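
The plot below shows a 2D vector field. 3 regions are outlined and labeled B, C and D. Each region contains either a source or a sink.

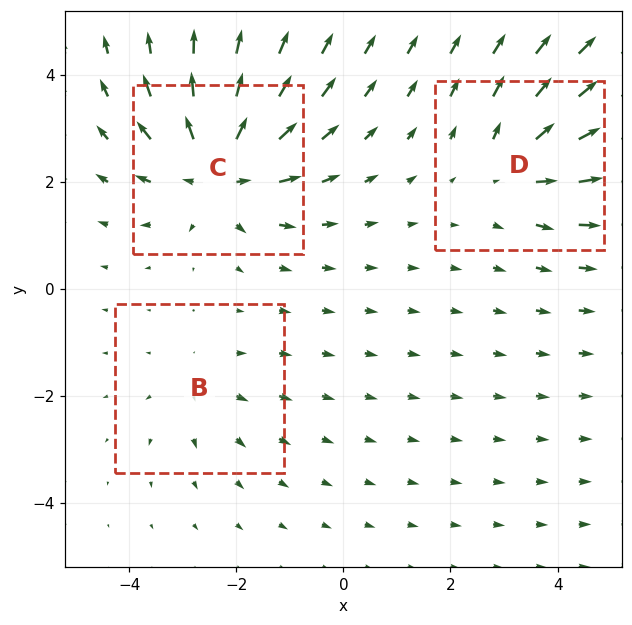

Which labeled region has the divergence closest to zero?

Divergence at each region's feature centre — B: about +2, C: about +5, D: about +3. Region B is closest to zero.

B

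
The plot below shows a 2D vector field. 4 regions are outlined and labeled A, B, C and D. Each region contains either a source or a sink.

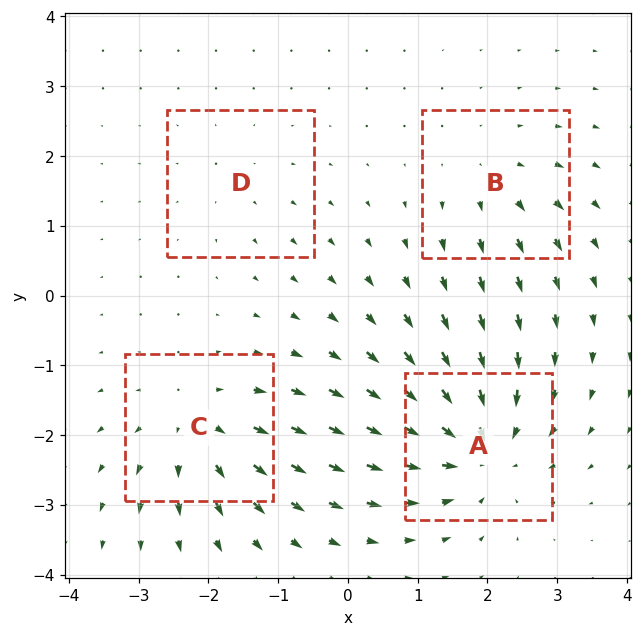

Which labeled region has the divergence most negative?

Divergence at each region's feature centre — A: about -7, B: about +3, C: about +5, D: about +2. Region A is most negative.

A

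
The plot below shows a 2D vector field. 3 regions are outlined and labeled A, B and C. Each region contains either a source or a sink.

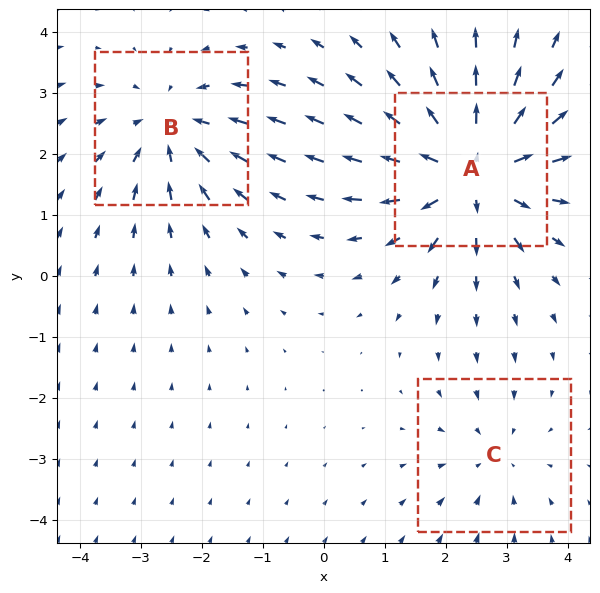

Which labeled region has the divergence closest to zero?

Divergence at each region's feature centre — A: about +5, B: about -3, C: about -2. Region C is closest to zero.

C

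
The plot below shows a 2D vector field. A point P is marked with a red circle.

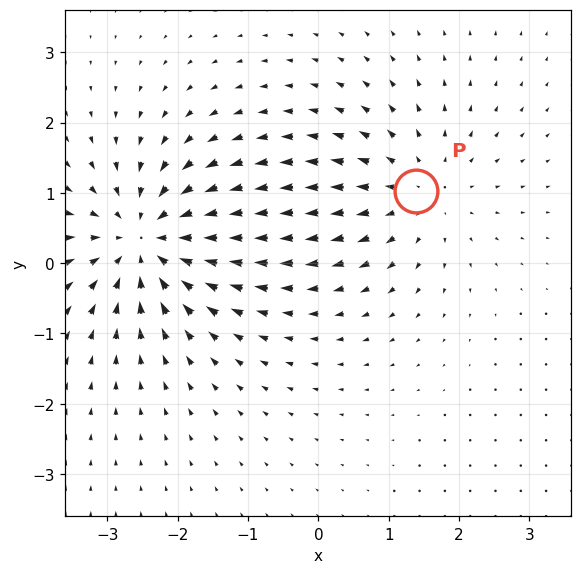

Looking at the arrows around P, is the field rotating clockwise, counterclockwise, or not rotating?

Near P at (1.4, 1.0) the arrows show no circulation. The curl there is ≈0.

not rotating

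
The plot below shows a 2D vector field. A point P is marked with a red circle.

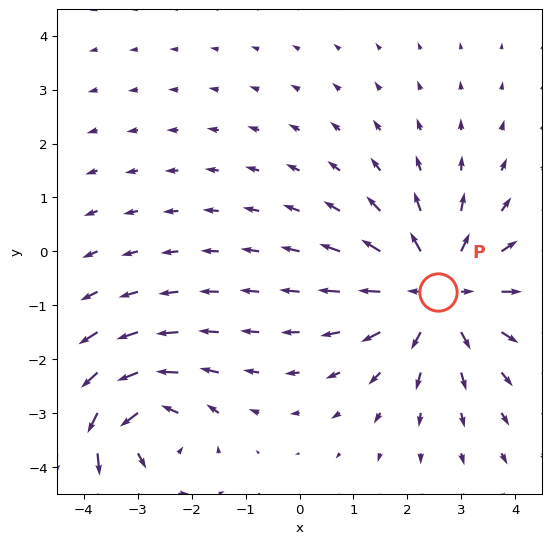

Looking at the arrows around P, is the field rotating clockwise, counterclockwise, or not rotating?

not rotating

Near P at (2.6, -0.7) the arrows show no circulation. The curl there is ≈0.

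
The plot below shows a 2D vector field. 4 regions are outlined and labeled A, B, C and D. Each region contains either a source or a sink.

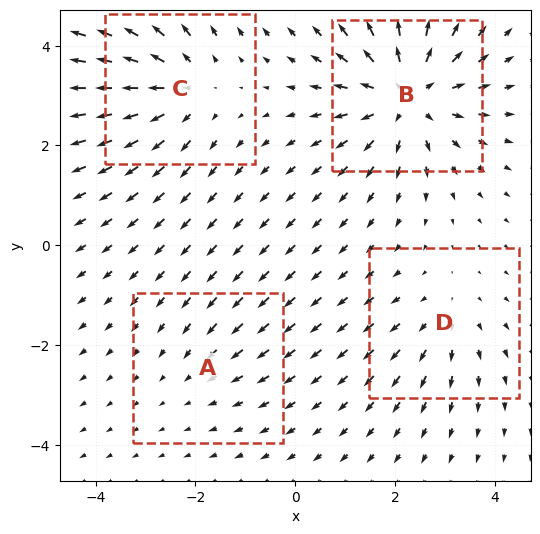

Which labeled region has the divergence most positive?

Divergence at each region's feature centre — A: about -2, B: about +7, C: about +4, D: about +3. Region B is most positive.

B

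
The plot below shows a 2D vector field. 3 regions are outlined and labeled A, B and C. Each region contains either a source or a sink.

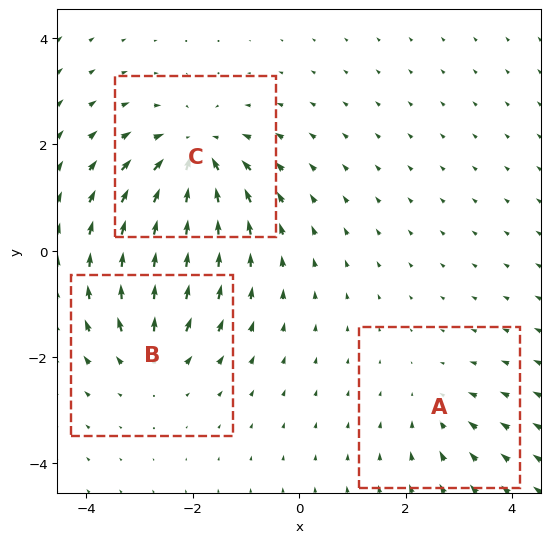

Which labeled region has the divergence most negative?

Divergence at each region's feature centre — A: about -2, B: about +3, C: about -5. Region C is most negative.

C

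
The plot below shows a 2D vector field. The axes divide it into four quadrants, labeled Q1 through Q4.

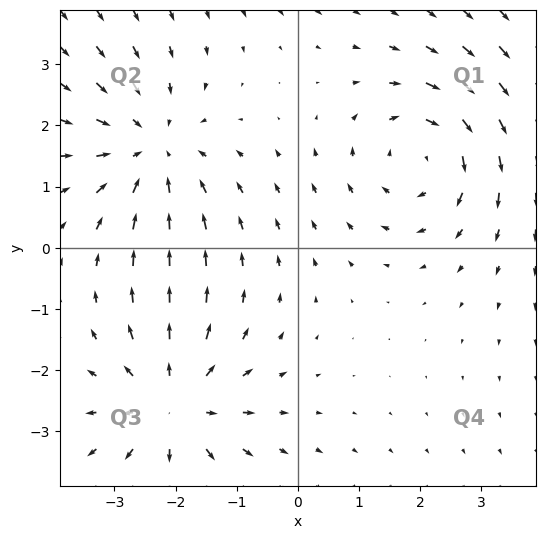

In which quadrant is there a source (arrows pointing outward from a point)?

The source sits at approximately (-2.0, -2.6), which lies in quadrant Q3. The divergence there is about +3, positive as expected for a source.

Q3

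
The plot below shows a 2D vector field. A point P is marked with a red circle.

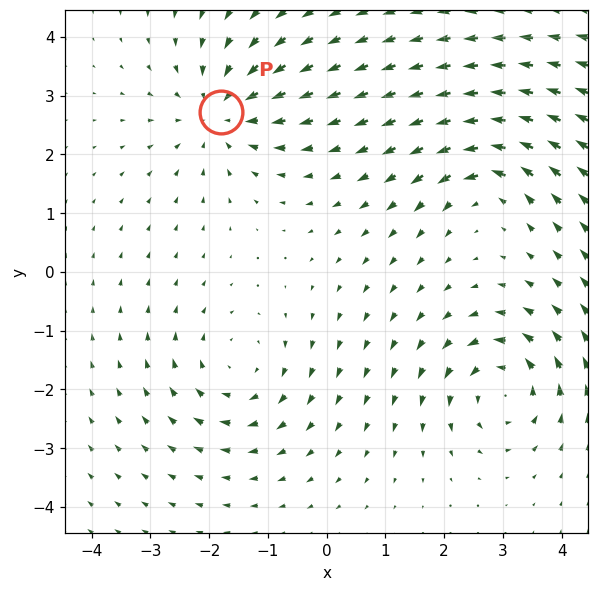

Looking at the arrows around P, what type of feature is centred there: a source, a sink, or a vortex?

At P (-1.8, 2.7) the arrows converge inward. Divergence about -4, curl ≈0 — negative divergence with near-zero curl is a sink.

sink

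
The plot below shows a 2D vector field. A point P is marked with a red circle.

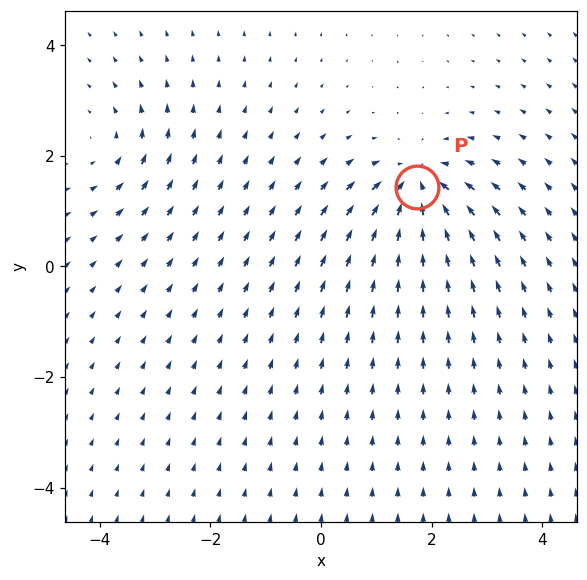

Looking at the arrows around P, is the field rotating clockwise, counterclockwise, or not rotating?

Near P at (1.7, 1.4) the arrows show no circulation. The curl there is ≈0.

not rotating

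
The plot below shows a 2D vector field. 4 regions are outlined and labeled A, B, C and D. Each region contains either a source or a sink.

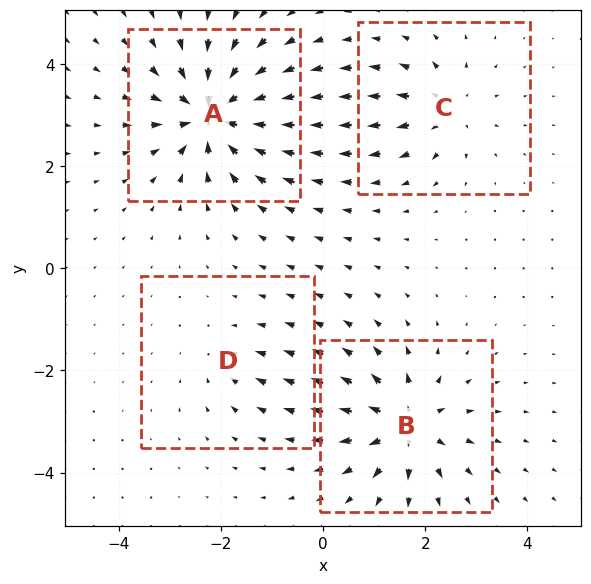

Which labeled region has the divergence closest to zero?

Divergence at each region's feature centre — A: about -8, B: about +6, C: about +4, D: about -3. Region D is closest to zero.

D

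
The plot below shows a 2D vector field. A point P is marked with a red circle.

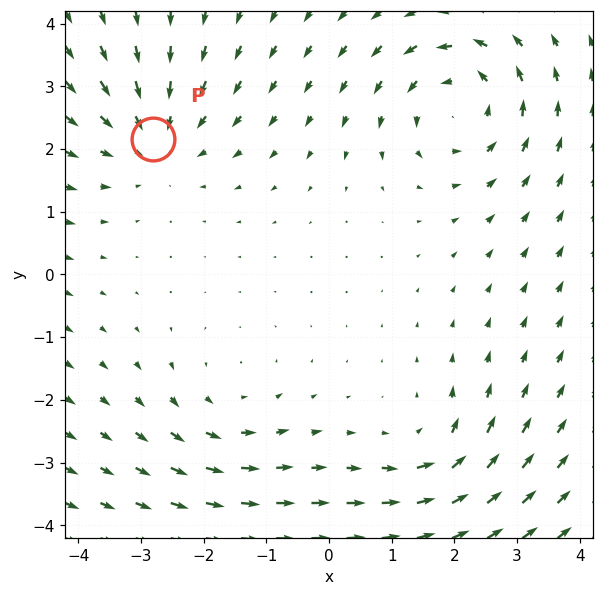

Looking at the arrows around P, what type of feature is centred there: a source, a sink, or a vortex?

sink

At P (-2.8, 2.2) the arrows converge inward. Divergence about -4, curl ≈0 — negative divergence with near-zero curl is a sink.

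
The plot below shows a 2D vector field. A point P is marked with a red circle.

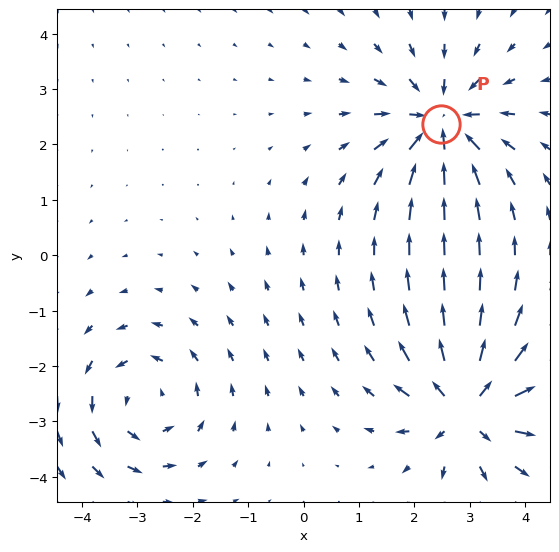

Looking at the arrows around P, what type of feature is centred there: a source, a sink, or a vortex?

sink

At P (2.5, 2.4) the arrows converge inward. Divergence about -6, curl ≈0 — negative divergence with near-zero curl is a sink.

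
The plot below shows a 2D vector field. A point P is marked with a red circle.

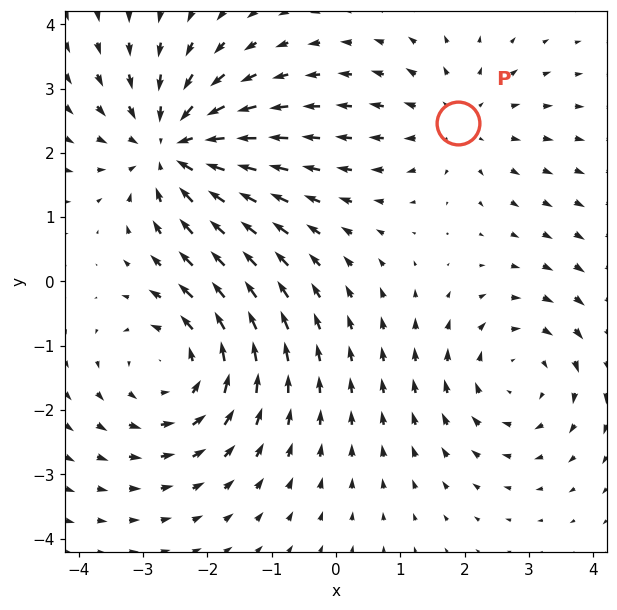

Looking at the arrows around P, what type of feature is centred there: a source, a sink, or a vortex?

At P (1.9, 2.5) the arrows spread outward. Divergence about +3, curl ≈0 — positive divergence with near-zero curl is a source.

source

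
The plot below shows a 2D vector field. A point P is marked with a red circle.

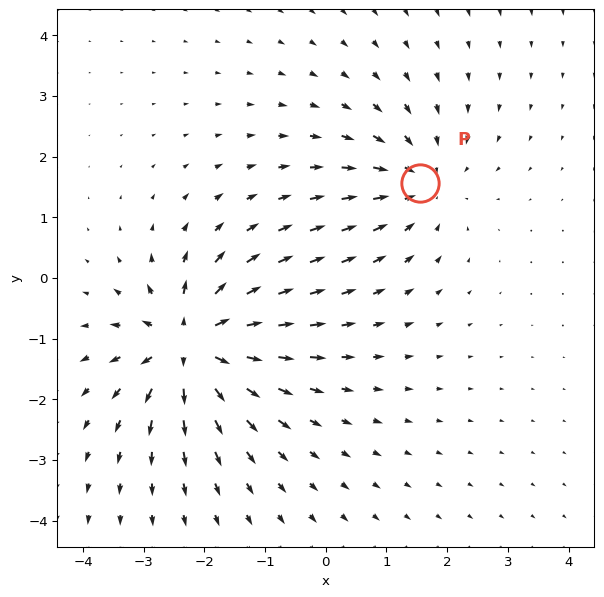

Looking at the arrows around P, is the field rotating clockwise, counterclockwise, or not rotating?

Near P at (1.6, 1.6) the arrows show no circulation. The curl there is ≈0.

not rotating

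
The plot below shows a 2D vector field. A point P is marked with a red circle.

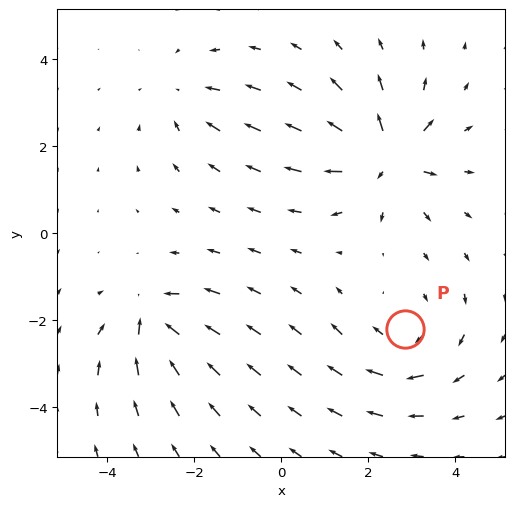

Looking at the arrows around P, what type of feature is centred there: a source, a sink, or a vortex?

vortex

At P (2.9, -2.2) the arrows circulate clockwise. Divergence ≈0, curl about -3 — near-zero divergence with nonzero curl is a vortex.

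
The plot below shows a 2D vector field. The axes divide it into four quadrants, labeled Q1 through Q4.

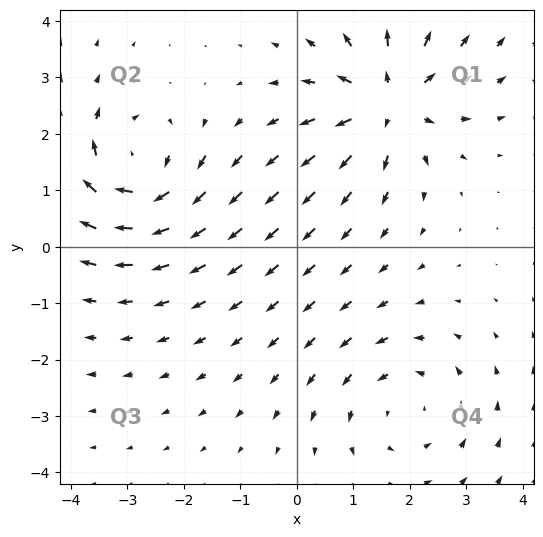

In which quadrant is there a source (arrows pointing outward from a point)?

Q1

The source sits at approximately (1.6, 2.6), which lies in quadrant Q1. The divergence there is about +6, positive as expected for a source.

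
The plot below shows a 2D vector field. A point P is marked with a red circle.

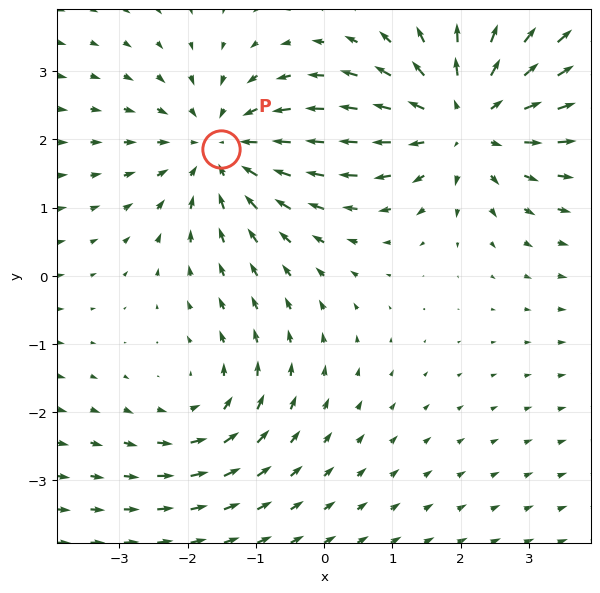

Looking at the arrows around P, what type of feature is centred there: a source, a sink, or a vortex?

At P (-1.5, 1.9) the arrows converge inward. Divergence about -4, curl ≈0 — negative divergence with near-zero curl is a sink.

sink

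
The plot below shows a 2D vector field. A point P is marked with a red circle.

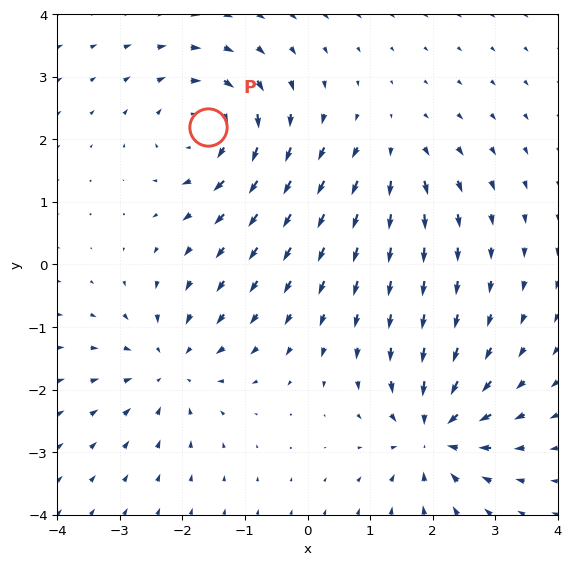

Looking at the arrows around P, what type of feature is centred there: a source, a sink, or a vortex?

vortex

At P (-1.6, 2.2) the arrows circulate clockwise. Divergence ≈0, curl about -6 — near-zero divergence with nonzero curl is a vortex.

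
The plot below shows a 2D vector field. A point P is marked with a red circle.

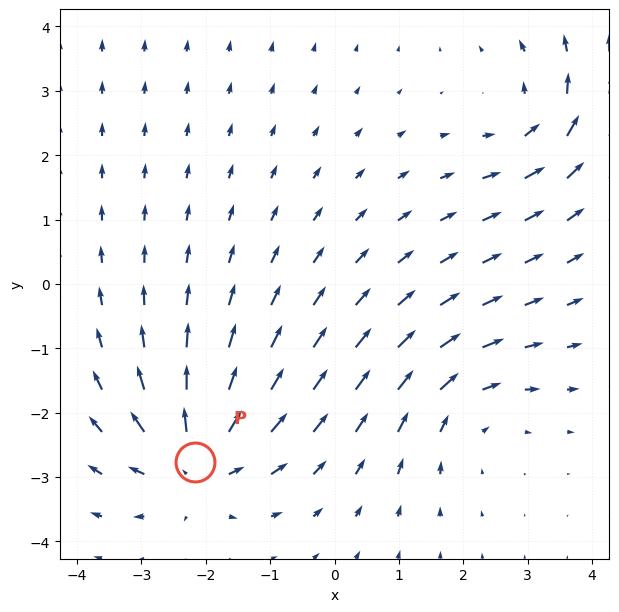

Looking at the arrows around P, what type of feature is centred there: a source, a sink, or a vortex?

At P (-2.2, -2.8) the arrows spread outward. Divergence about +5, curl ≈0 — positive divergence with near-zero curl is a source.

source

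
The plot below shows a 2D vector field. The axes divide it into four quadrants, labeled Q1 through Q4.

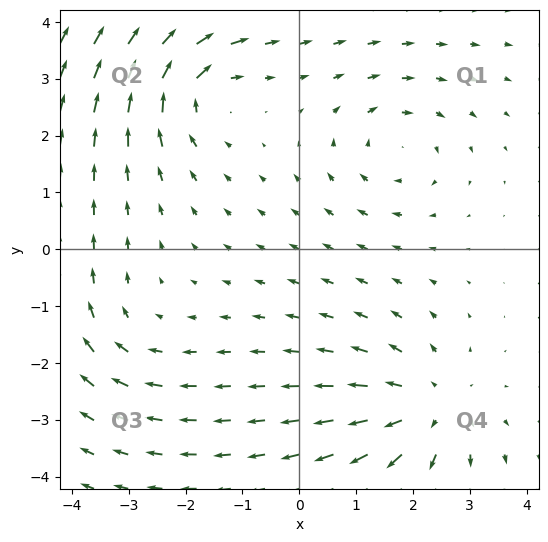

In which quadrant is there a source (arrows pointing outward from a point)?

Q4

The source sits at approximately (2.3, -2.8), which lies in quadrant Q4. The divergence there is about +4, positive as expected for a source.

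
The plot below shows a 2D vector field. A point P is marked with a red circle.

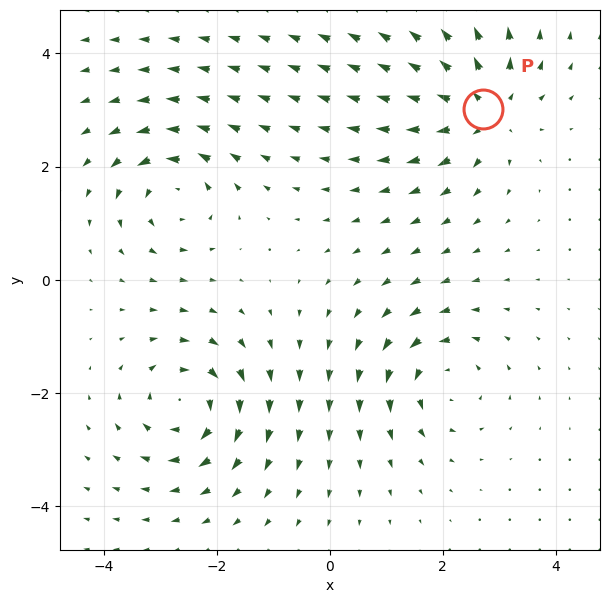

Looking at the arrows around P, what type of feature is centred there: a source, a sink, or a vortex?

source

At P (2.7, 3.0) the arrows spread outward. Divergence about +5, curl ≈0 — positive divergence with near-zero curl is a source.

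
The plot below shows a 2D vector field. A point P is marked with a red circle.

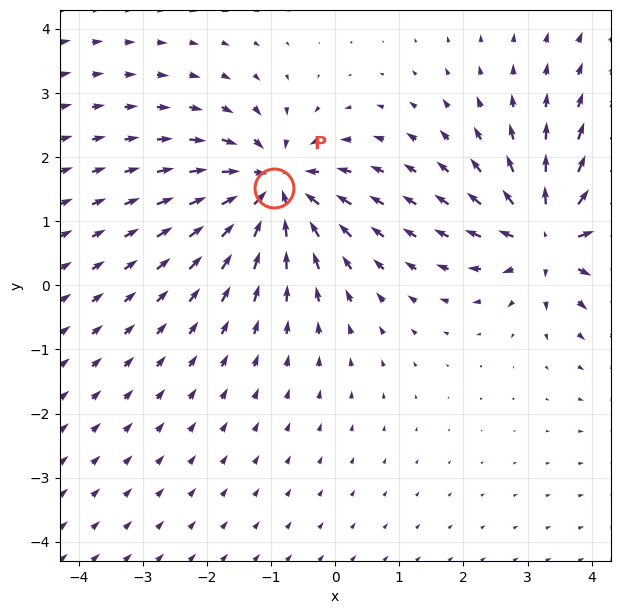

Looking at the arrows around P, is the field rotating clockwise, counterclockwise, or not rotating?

Near P at (-0.9, 1.5) the arrows show no circulation. The curl there is ≈0.

not rotating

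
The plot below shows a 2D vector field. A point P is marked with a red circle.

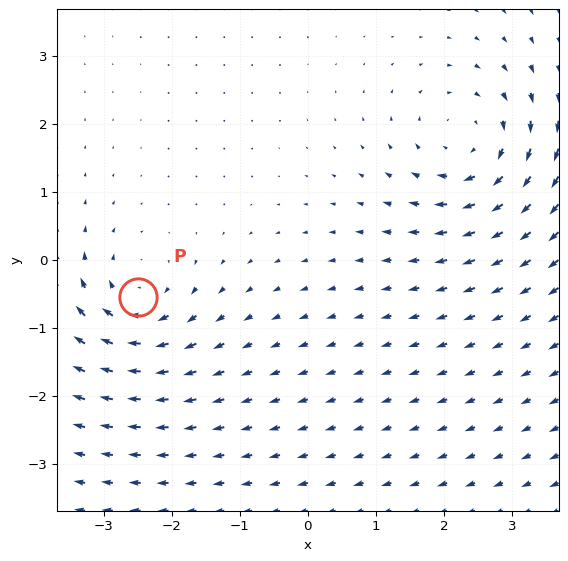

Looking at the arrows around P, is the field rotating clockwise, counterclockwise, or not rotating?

Near P at (-2.5, -0.5) the arrows circulate clockwise. The curl (z-component) there is about -4; negative curl means clockwise rotation.

clockwise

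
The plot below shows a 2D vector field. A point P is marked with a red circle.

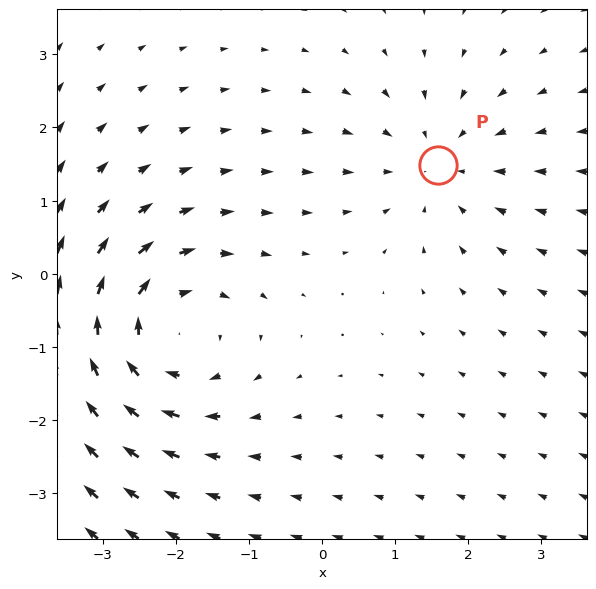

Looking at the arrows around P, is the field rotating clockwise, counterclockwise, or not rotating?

not rotating

Near P at (1.6, 1.5) the arrows show no circulation. The curl there is ≈0.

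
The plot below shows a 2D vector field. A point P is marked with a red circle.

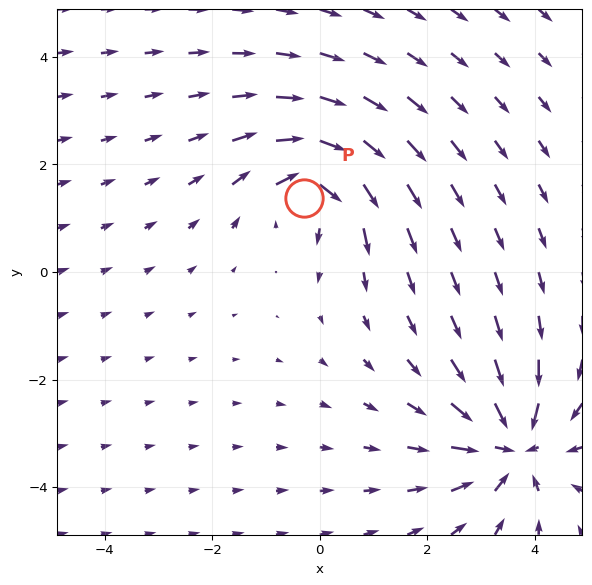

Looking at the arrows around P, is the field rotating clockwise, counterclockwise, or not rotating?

clockwise

Near P at (-0.3, 1.4) the arrows circulate clockwise. The curl (z-component) there is about -4; negative curl means clockwise rotation.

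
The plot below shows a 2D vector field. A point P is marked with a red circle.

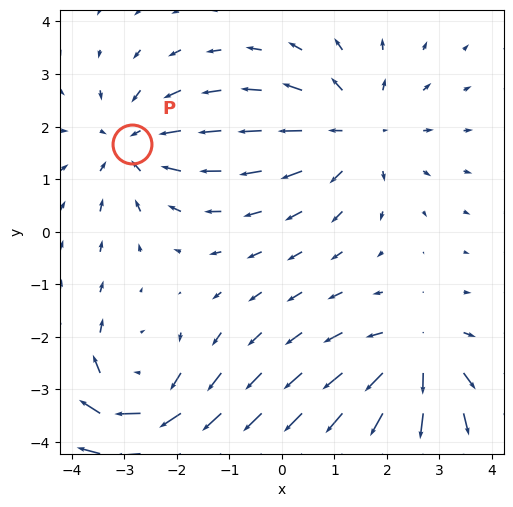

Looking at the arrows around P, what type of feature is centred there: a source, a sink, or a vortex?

sink

At P (-2.9, 1.7) the arrows converge inward. Divergence about -4, curl ≈0 — negative divergence with near-zero curl is a sink.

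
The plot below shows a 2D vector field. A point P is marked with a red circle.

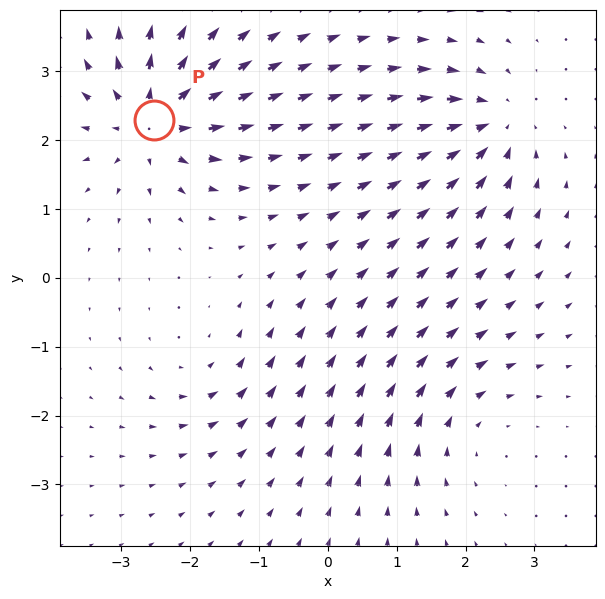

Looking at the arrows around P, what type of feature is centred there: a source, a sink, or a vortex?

At P (-2.5, 2.3) the arrows spread outward. Divergence about +7, curl ≈0 — positive divergence with near-zero curl is a source.

source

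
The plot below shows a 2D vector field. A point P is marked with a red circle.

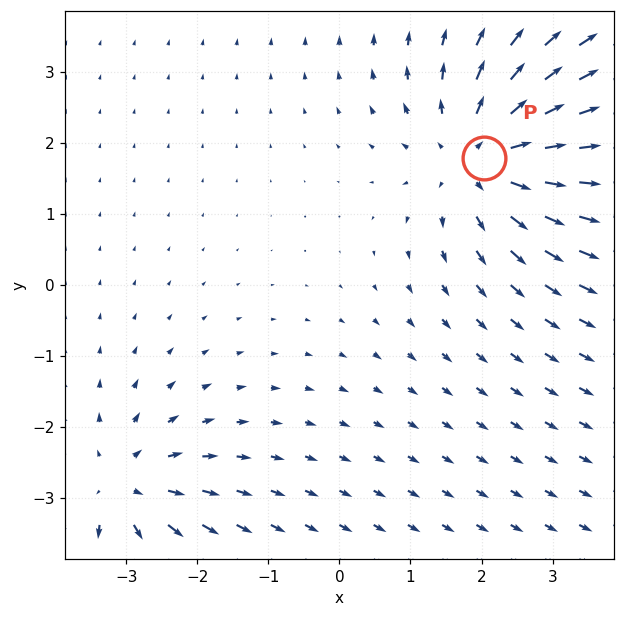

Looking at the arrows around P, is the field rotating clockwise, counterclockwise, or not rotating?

Near P at (2.0, 1.8) the arrows show no circulation. The curl there is ≈0.

not rotating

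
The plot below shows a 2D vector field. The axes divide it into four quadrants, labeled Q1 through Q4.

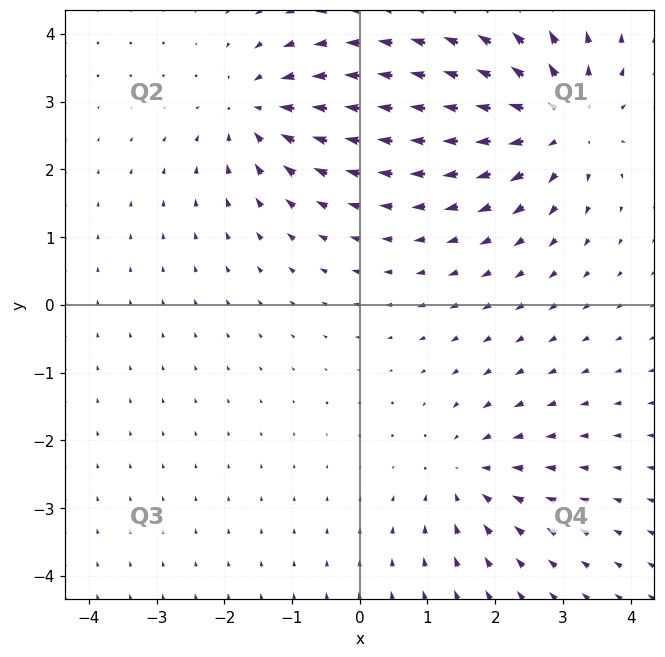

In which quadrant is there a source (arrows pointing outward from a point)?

The source sits at approximately (2.9, 2.7), which lies in quadrant Q1. The divergence there is about +5, positive as expected for a source.

Q1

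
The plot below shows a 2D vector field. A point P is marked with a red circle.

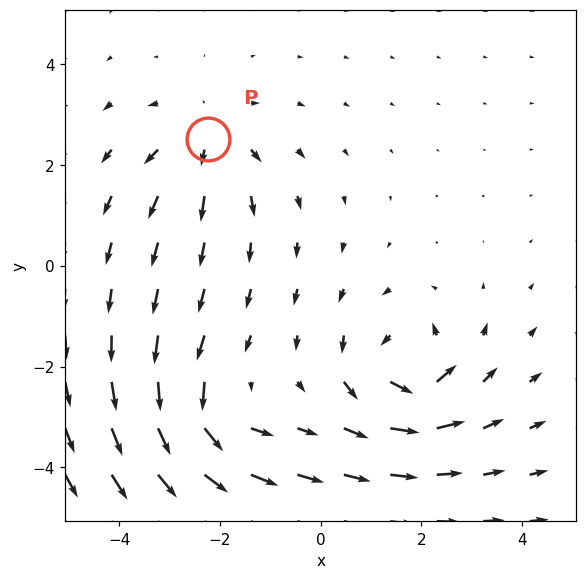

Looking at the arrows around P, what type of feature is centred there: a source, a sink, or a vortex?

source

At P (-2.2, 2.5) the arrows spread outward. Divergence about +3, curl ≈0 — positive divergence with near-zero curl is a source.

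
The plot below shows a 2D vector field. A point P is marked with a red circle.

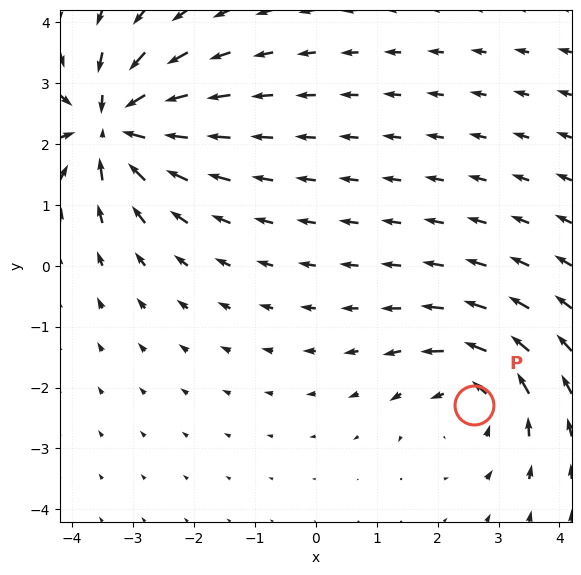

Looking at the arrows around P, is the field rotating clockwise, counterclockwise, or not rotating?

counterclockwise

Near P at (2.6, -2.3) the arrows circulate counterclockwise. The curl (z-component) there is about +3; positive curl means counterclockwise rotation.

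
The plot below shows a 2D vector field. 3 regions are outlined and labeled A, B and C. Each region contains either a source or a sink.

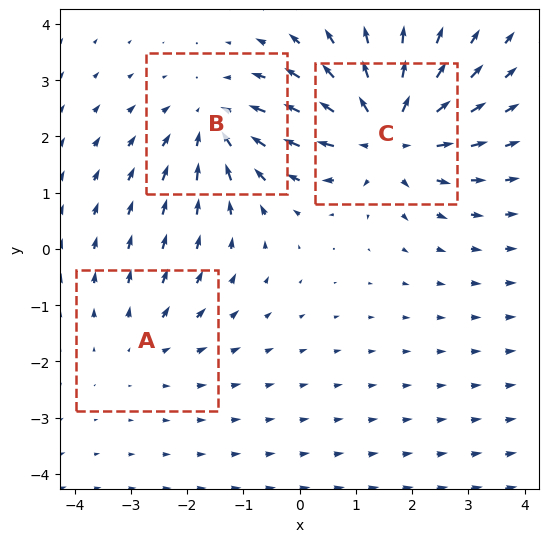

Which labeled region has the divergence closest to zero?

A

Divergence at each region's feature centre — A: about +2, B: about -3, C: about +4. Region A is closest to zero.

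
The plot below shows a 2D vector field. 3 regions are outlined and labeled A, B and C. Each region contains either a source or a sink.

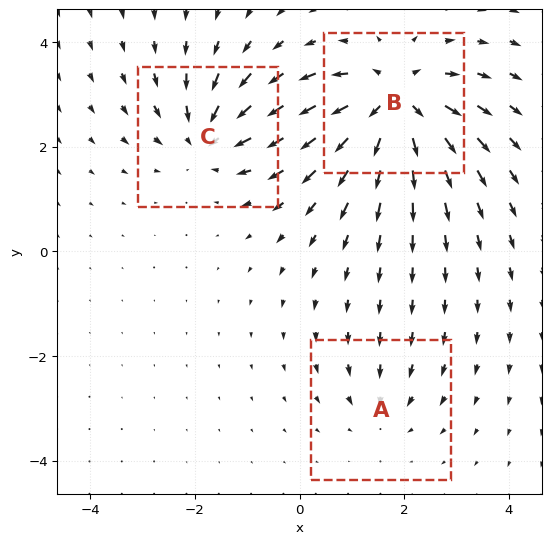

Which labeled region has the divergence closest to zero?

A

Divergence at each region's feature centre — A: about -2, B: about +6, C: about -4. Region A is closest to zero.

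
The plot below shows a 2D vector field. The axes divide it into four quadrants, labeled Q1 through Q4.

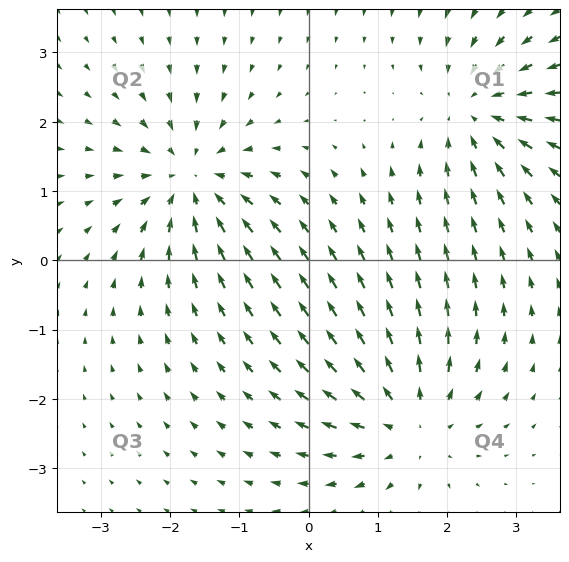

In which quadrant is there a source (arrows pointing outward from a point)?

The source sits at approximately (1.4, -2.3), which lies in quadrant Q4. The divergence there is about +5, positive as expected for a source.

Q4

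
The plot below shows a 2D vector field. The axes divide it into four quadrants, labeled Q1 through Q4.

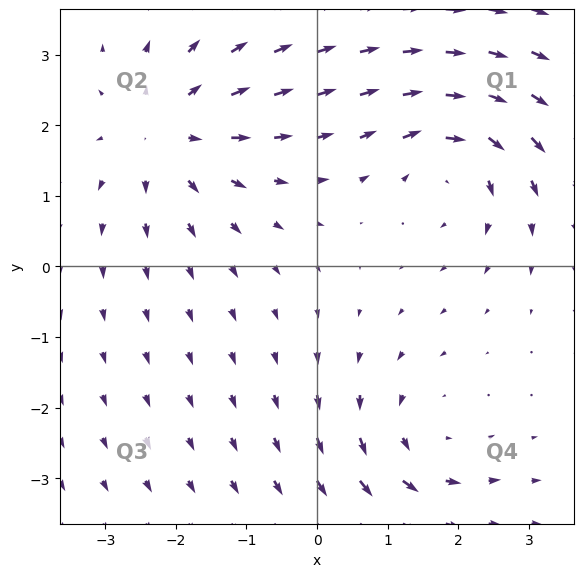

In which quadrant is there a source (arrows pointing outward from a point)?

The source sits at approximately (-2.1, 1.9), which lies in quadrant Q2. The divergence there is about +4, positive as expected for a source.

Q2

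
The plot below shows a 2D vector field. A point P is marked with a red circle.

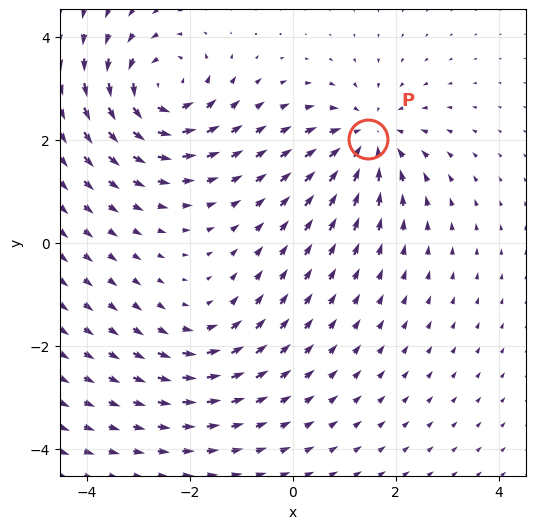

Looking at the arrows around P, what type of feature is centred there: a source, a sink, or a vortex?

sink

At P (1.5, 2.0) the arrows converge inward. Divergence about -5, curl ≈0 — negative divergence with near-zero curl is a sink.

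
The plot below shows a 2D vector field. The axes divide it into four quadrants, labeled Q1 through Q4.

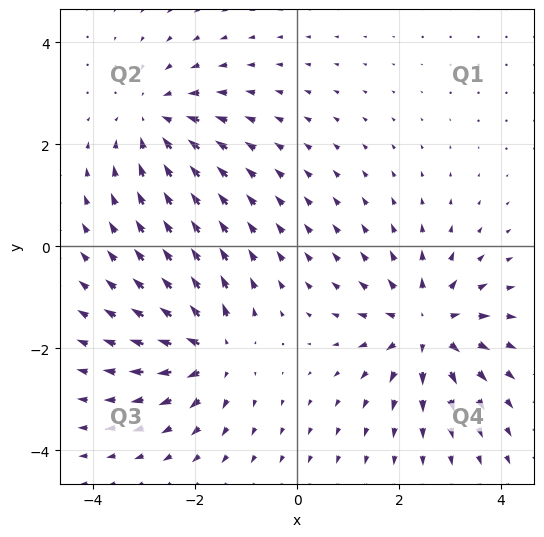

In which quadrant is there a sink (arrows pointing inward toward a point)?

Q2

The sink sits at approximately (-2.8, 2.5), which lies in quadrant Q2. The divergence there is about -4, negative as expected for a sink.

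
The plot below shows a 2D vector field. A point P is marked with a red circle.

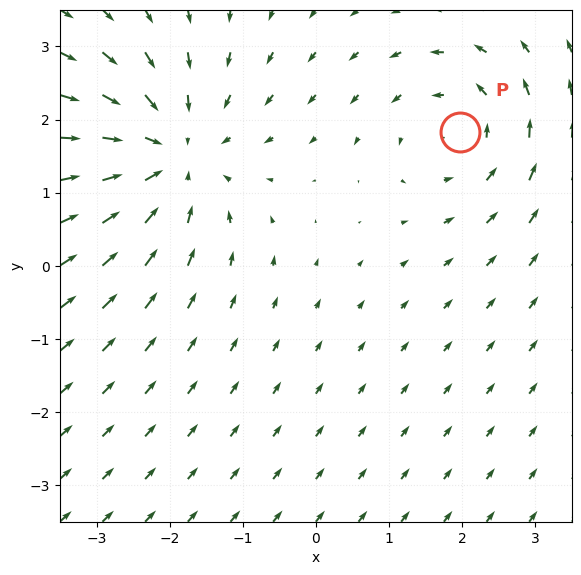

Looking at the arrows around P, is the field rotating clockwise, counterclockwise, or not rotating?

Near P at (2.0, 1.8) the arrows circulate counterclockwise. The curl (z-component) there is about +3; positive curl means counterclockwise rotation.

counterclockwise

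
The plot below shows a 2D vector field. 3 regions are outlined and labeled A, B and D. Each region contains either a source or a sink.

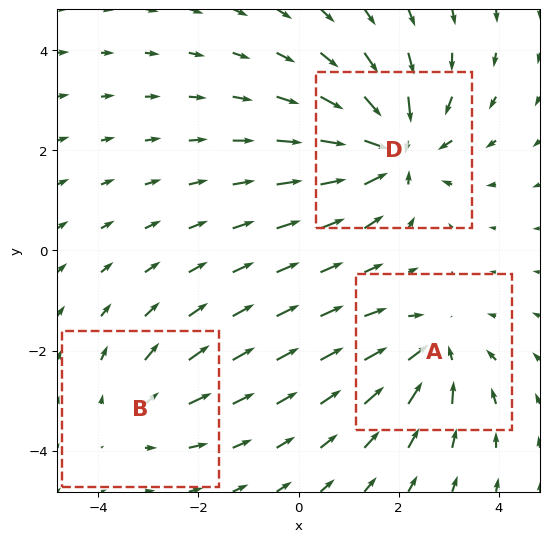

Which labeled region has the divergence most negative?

D

Divergence at each region's feature centre — A: about -3, B: about +2, D: about -5. Region D is most negative.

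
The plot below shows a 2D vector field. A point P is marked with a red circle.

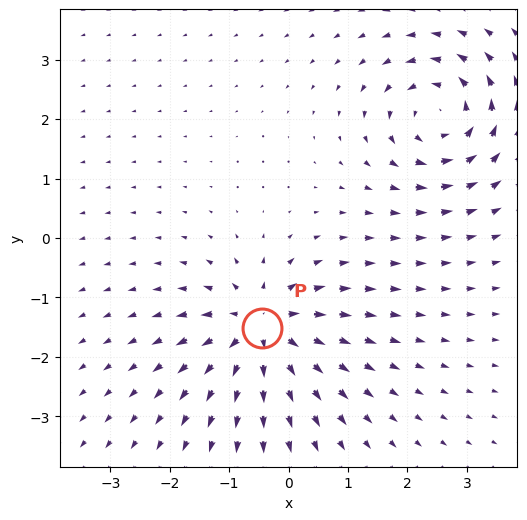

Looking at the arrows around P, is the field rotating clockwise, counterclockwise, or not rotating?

not rotating

Near P at (-0.5, -1.5) the arrows show no circulation. The curl there is ≈0.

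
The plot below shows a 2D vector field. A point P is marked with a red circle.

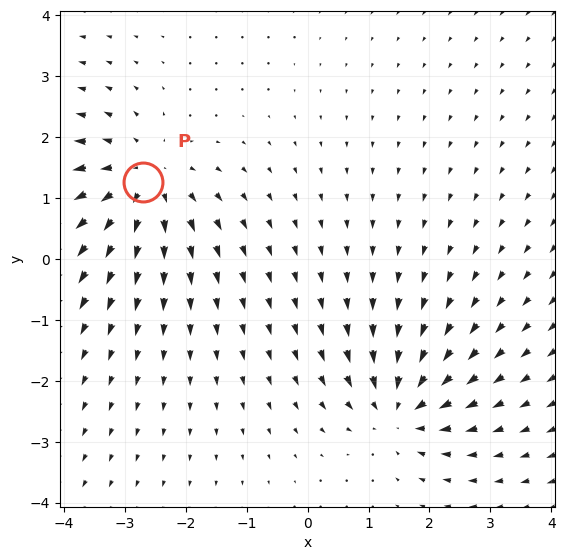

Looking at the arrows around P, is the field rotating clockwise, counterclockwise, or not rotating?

Near P at (-2.7, 1.3) the arrows show no circulation. The curl there is ≈0.

not rotating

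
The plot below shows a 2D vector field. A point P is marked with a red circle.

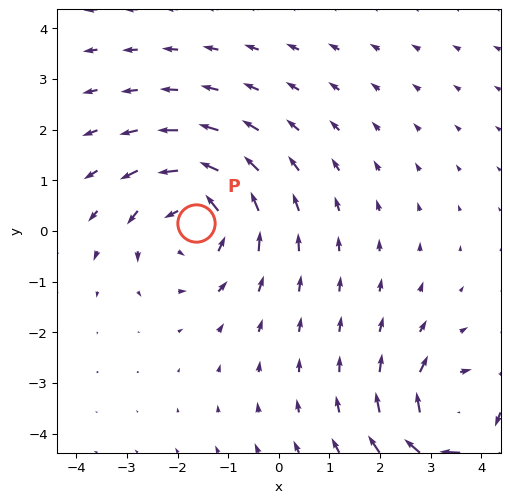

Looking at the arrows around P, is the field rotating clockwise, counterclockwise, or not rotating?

counterclockwise

Near P at (-1.6, 0.2) the arrows circulate counterclockwise. The curl (z-component) there is about +5; positive curl means counterclockwise rotation.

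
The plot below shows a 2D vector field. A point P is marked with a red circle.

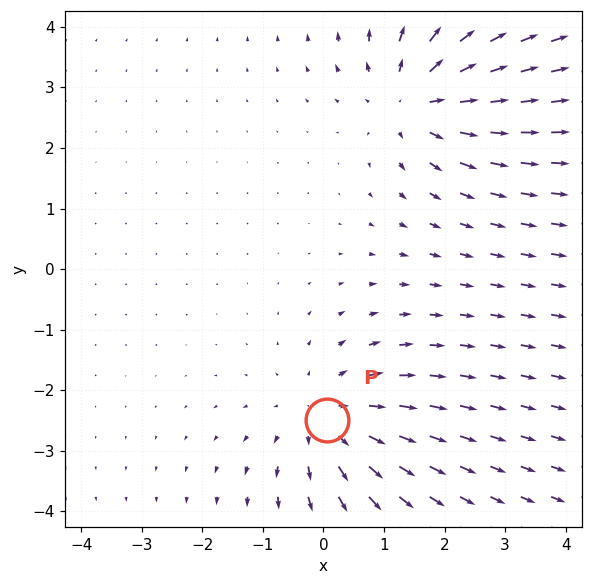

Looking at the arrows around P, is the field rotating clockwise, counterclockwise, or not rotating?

Near P at (0.1, -2.5) the arrows show no circulation. The curl there is ≈0.

not rotating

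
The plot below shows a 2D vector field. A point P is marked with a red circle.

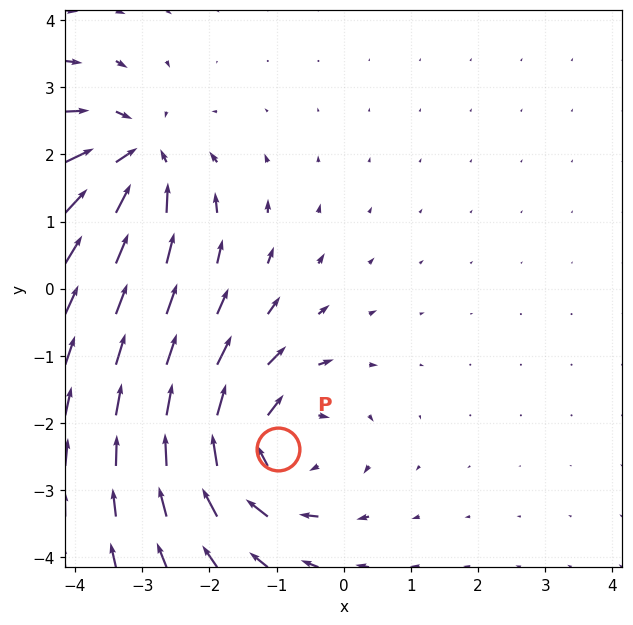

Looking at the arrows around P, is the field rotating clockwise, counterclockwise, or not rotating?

clockwise

Near P at (-1.0, -2.4) the arrows circulate clockwise. The curl (z-component) there is about -5; negative curl means clockwise rotation.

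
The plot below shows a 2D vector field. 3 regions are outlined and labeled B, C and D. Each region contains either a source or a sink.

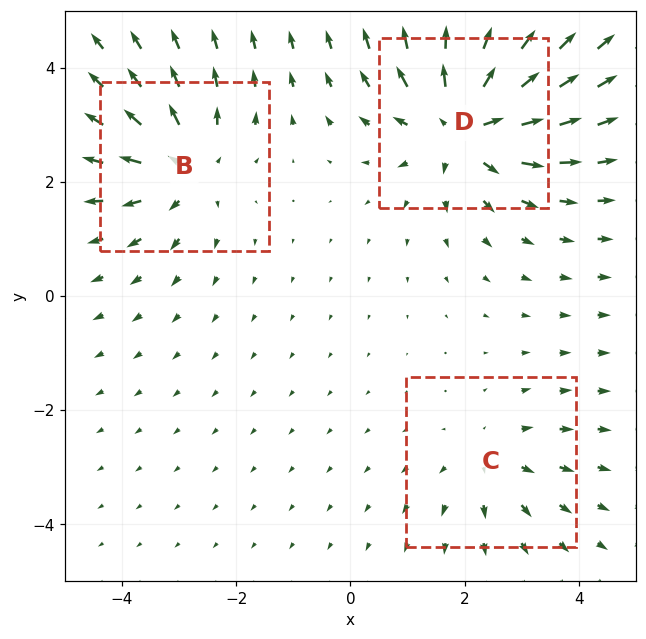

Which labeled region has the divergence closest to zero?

C

Divergence at each region's feature centre — B: about +3, C: about +2, D: about +5. Region C is closest to zero.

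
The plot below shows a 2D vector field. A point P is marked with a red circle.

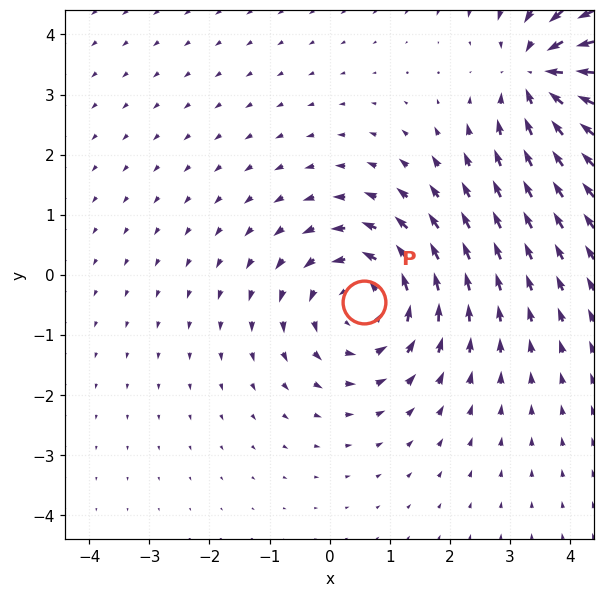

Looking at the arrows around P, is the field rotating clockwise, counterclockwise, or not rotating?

Near P at (0.6, -0.4) the arrows circulate counterclockwise. The curl (z-component) there is about +4; positive curl means counterclockwise rotation.

counterclockwise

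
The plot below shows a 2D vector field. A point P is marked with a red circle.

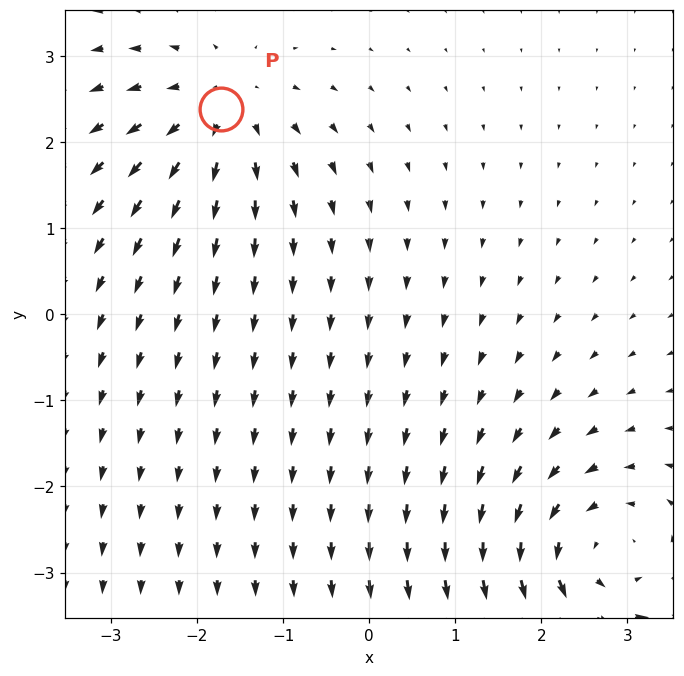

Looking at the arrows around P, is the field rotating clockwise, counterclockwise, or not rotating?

not rotating

Near P at (-1.7, 2.4) the arrows show no circulation. The curl there is ≈0.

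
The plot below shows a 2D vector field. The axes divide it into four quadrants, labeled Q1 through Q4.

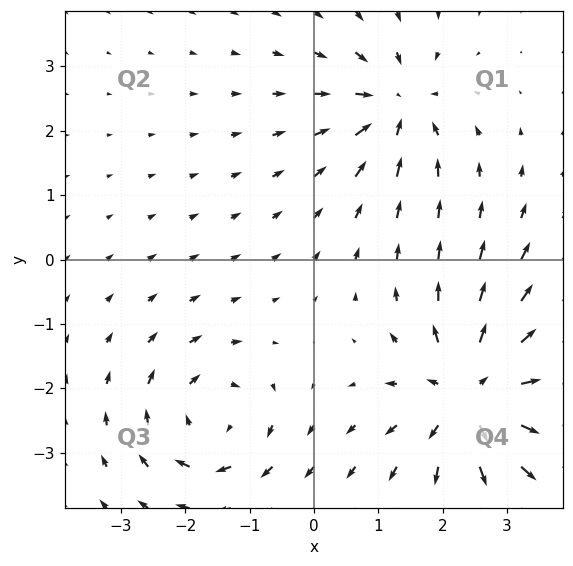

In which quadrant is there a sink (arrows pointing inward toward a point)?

Q1

The sink sits at approximately (1.3, 2.4), which lies in quadrant Q1. The divergence there is about -4, negative as expected for a sink.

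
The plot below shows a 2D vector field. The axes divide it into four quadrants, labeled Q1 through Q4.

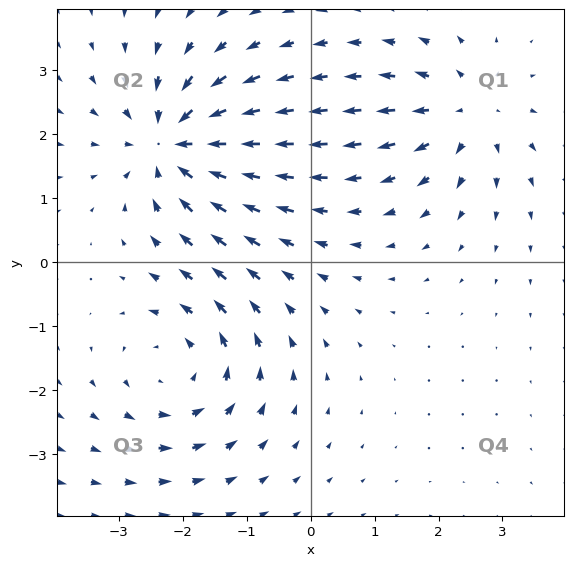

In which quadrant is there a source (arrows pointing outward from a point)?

Q1

The source sits at approximately (2.5, 2.3), which lies in quadrant Q1. The divergence there is about +3, positive as expected for a source.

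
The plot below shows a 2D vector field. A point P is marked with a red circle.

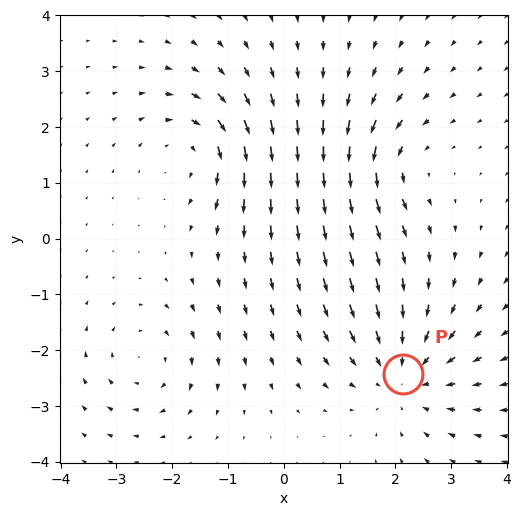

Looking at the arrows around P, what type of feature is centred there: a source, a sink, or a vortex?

At P (2.1, -2.4) the arrows converge inward. Divergence about -4, curl ≈0 — negative divergence with near-zero curl is a sink.

sink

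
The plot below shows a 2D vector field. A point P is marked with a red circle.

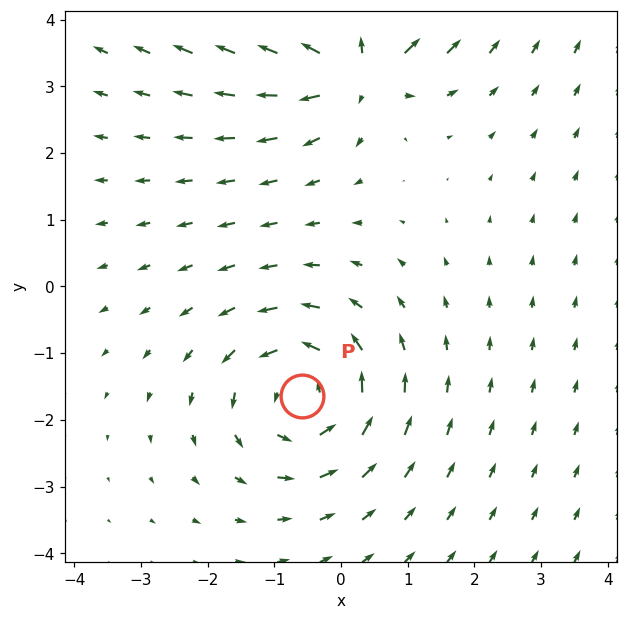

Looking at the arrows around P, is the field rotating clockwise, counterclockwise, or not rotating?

Near P at (-0.6, -1.6) the arrows circulate counterclockwise. The curl (z-component) there is about +4; positive curl means counterclockwise rotation.

counterclockwise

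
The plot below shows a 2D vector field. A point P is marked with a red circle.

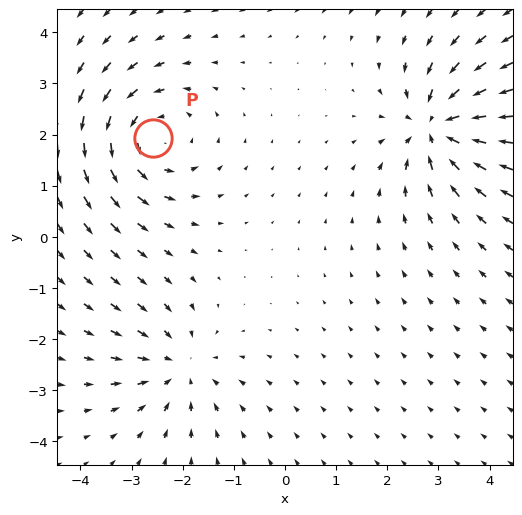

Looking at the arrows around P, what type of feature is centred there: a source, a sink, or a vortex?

At P (-2.6, 1.9) the arrows circulate counterclockwise. Divergence ≈0, curl about +4 — near-zero divergence with nonzero curl is a vortex.

vortex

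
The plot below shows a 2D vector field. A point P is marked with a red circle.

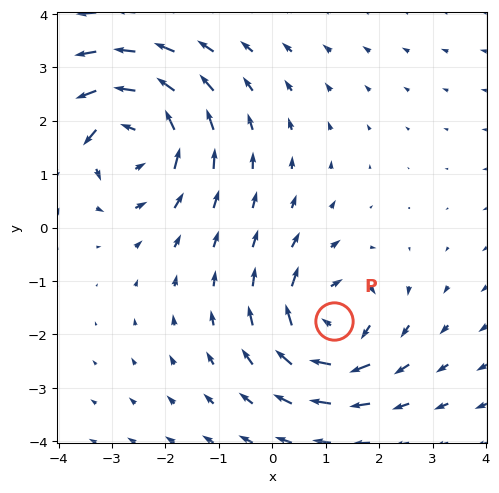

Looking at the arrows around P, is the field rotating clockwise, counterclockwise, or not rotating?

clockwise

Near P at (1.2, -1.7) the arrows circulate clockwise. The curl (z-component) there is about -5; negative curl means clockwise rotation.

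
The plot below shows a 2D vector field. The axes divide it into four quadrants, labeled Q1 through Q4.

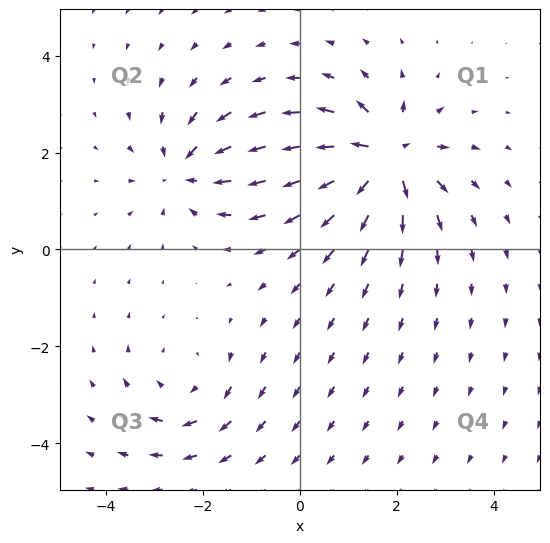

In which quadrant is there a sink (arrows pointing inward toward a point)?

The sink sits at approximately (-2.4, 1.6), which lies in quadrant Q2. The divergence there is about -4, negative as expected for a sink.

Q2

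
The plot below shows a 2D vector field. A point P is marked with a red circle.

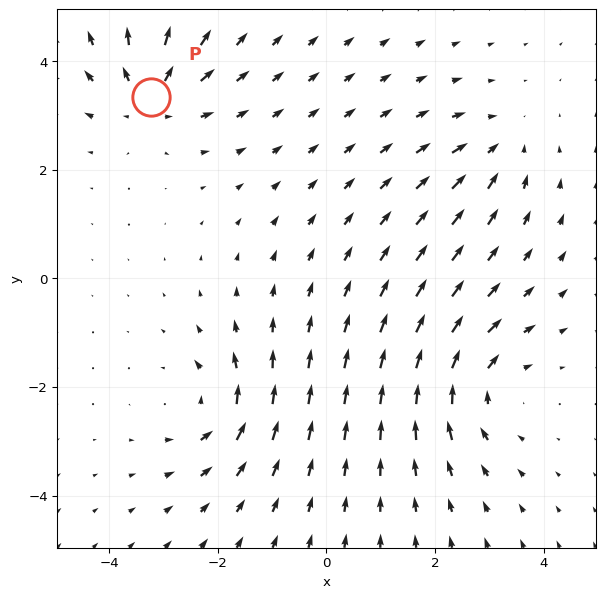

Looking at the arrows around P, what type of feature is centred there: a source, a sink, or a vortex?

At P (-3.2, 3.3) the arrows spread outward. Divergence about +5, curl ≈0 — positive divergence with near-zero curl is a source.

source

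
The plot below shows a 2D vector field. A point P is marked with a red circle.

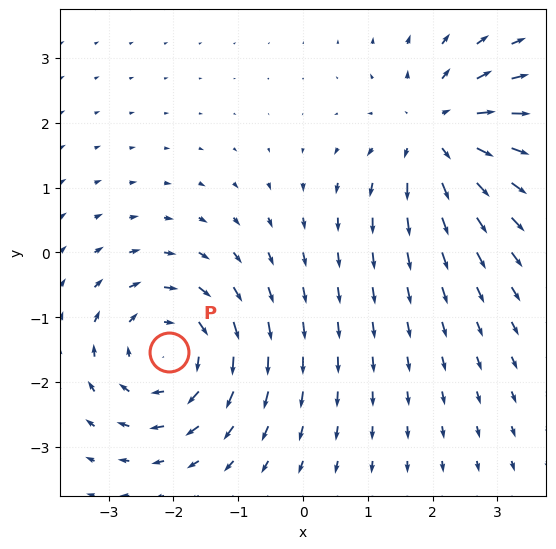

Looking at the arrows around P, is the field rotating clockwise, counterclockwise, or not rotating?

clockwise

Near P at (-2.1, -1.5) the arrows circulate clockwise. The curl (z-component) there is about -4; negative curl means clockwise rotation.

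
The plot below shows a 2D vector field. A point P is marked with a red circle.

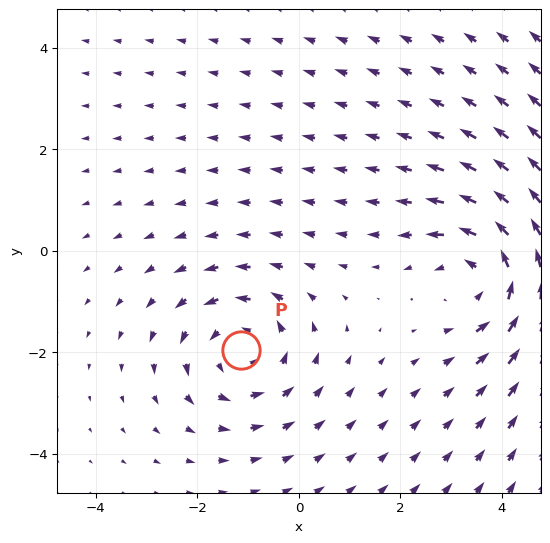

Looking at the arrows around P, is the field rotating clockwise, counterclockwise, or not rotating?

counterclockwise

Near P at (-1.2, -1.9) the arrows circulate counterclockwise. The curl (z-component) there is about +4; positive curl means counterclockwise rotation.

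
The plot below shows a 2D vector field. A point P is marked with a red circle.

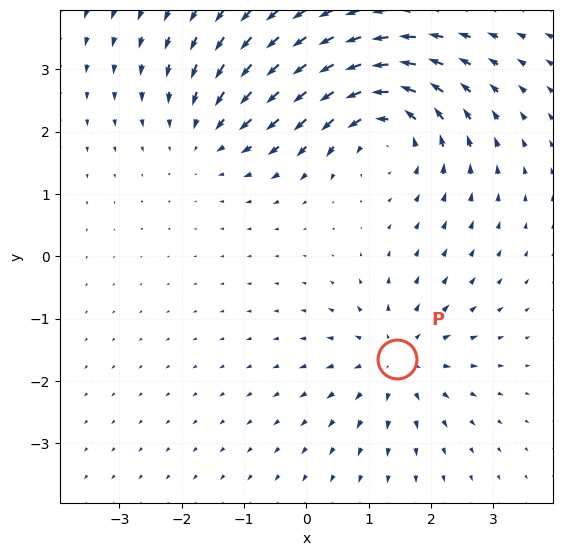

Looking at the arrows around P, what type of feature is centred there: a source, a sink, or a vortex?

source

At P (1.4, -1.7) the arrows spread outward. Divergence about +4, curl ≈0 — positive divergence with near-zero curl is a source.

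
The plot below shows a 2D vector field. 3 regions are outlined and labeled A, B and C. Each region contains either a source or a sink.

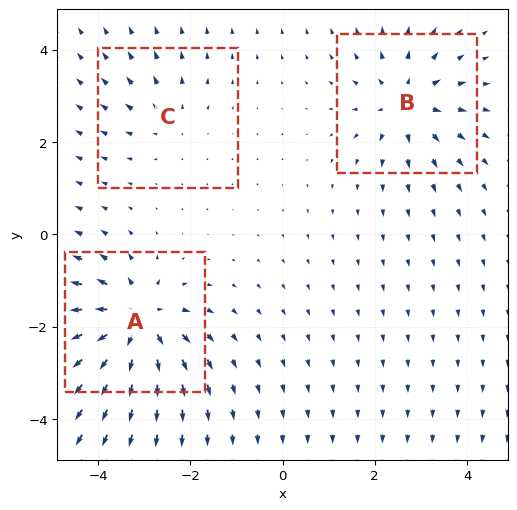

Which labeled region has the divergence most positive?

A

Divergence at each region's feature centre — A: about +6, B: about +4, C: about +2. Region A is most positive.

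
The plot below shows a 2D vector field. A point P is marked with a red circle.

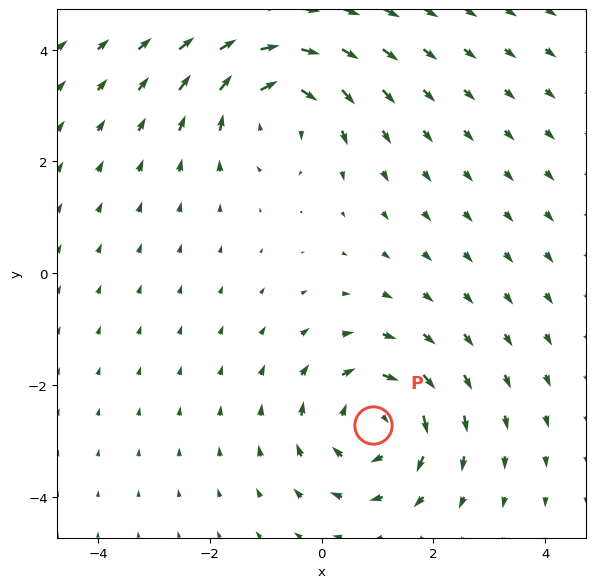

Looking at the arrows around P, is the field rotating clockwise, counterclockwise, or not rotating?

Near P at (0.9, -2.7) the arrows circulate clockwise. The curl (z-component) there is about -4; negative curl means clockwise rotation.

clockwise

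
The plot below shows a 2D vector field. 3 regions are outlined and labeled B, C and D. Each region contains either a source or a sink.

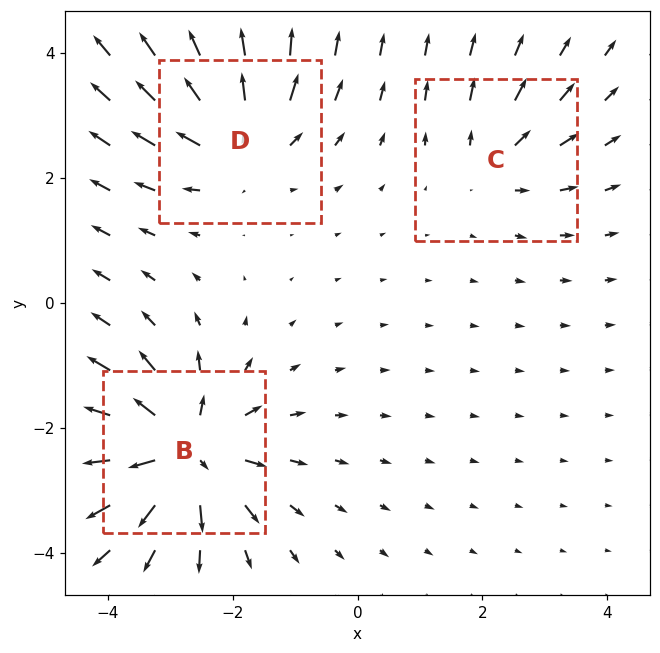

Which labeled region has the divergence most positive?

B

Divergence at each region's feature centre — B: about +6, C: about +3, D: about +4. Region B is most positive.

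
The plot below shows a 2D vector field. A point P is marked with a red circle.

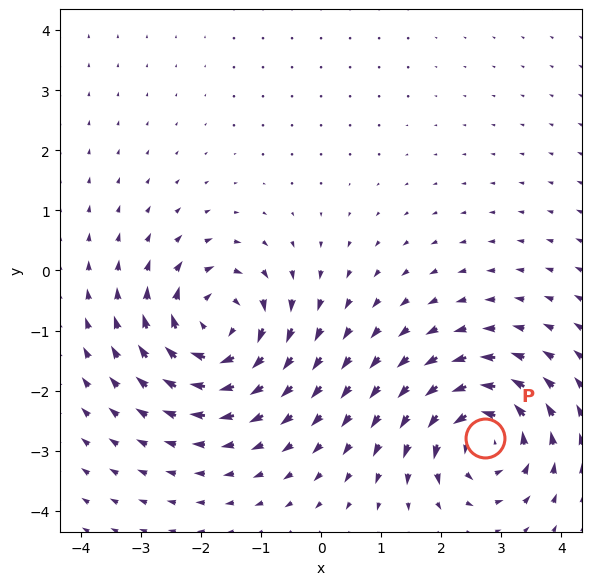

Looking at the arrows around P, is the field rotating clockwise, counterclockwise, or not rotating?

counterclockwise

Near P at (2.7, -2.8) the arrows circulate counterclockwise. The curl (z-component) there is about +6; positive curl means counterclockwise rotation.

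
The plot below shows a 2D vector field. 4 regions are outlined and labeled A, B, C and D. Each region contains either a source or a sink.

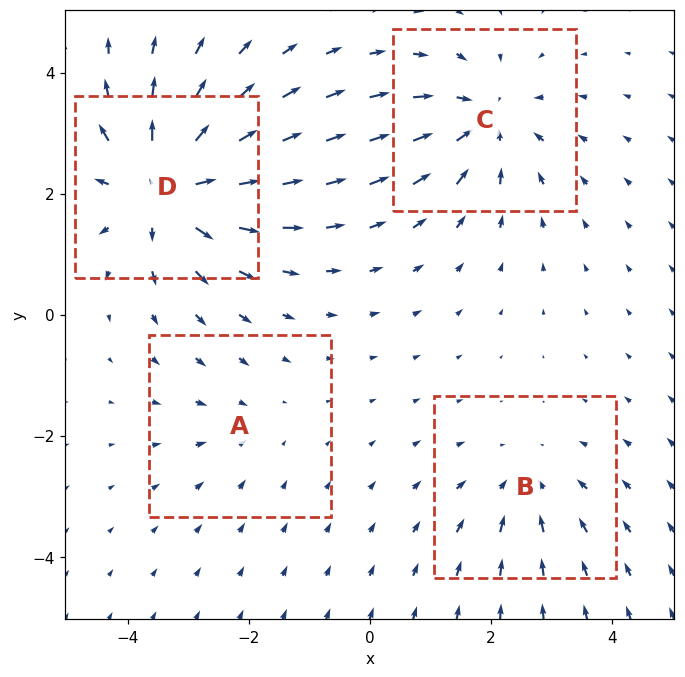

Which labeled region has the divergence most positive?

Divergence at each region's feature centre — A: about -2, B: about -3, C: about -5, D: about +6. Region D is most positive.

D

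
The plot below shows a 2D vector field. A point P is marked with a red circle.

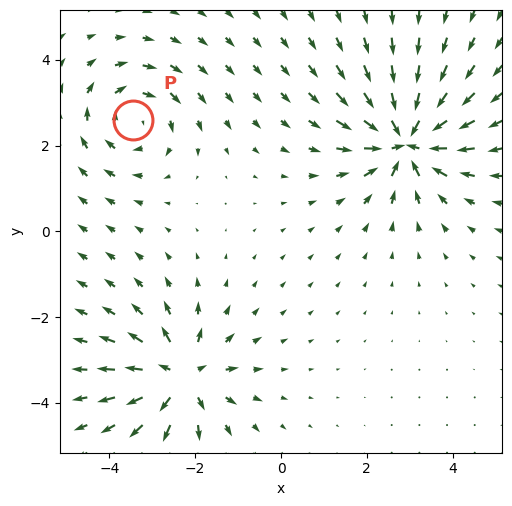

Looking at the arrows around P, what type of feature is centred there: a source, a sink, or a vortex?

At P (-3.5, 2.6) the arrows circulate clockwise. Divergence ≈0, curl about -3 — near-zero divergence with nonzero curl is a vortex.

vortex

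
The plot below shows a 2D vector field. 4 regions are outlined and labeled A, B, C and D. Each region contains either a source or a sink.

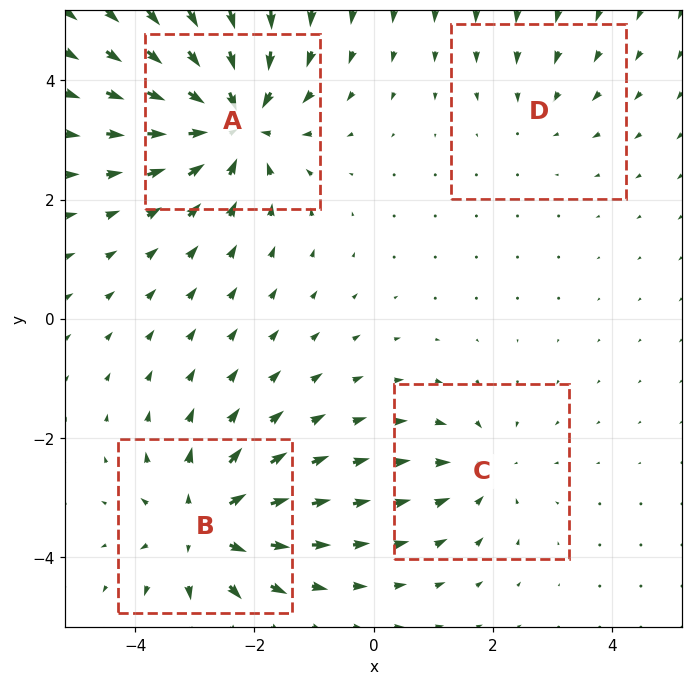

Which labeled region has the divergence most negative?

A

Divergence at each region's feature centre — A: about -7, B: about +5, C: about -3, D: about -2. Region A is most negative.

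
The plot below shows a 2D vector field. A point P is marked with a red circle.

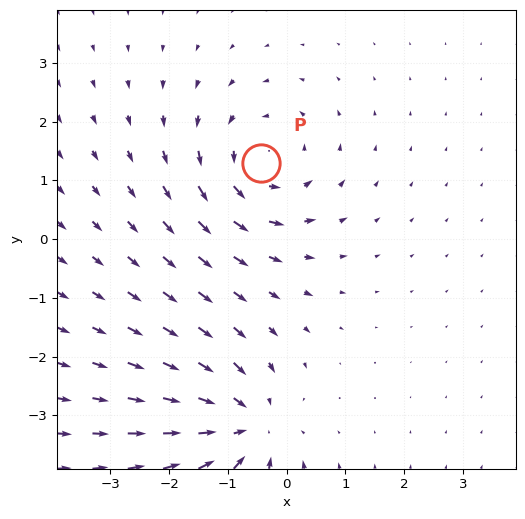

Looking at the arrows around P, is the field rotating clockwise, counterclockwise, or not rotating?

Near P at (-0.4, 1.3) the arrows circulate counterclockwise. The curl (z-component) there is about +3; positive curl means counterclockwise rotation.

counterclockwise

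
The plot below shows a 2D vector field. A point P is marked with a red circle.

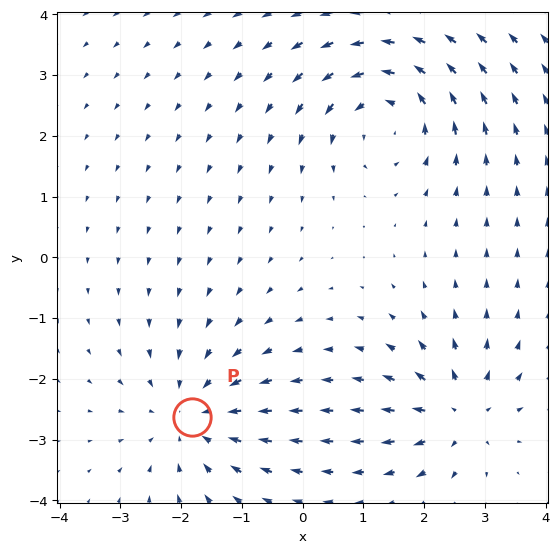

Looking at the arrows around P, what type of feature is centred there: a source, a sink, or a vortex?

At P (-1.8, -2.6) the arrows converge inward. Divergence about -3, curl ≈0 — negative divergence with near-zero curl is a sink.

sink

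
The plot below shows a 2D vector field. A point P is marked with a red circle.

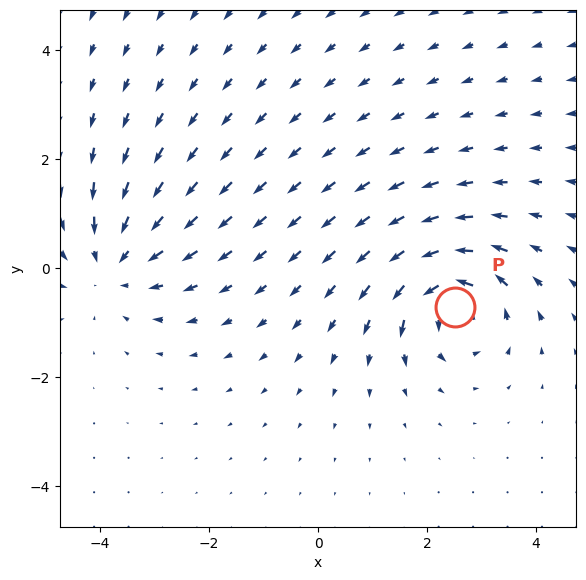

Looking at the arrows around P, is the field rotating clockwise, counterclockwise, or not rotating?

Near P at (2.5, -0.7) the arrows circulate counterclockwise. The curl (z-component) there is about +6; positive curl means counterclockwise rotation.

counterclockwise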